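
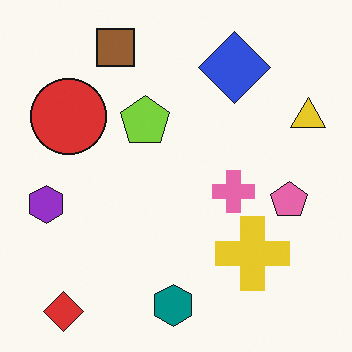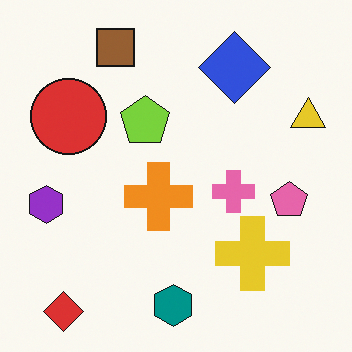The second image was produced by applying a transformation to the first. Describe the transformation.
The second image is the first overlaid with an additional orange cross.

An orange cross appears in the second image that is absent from the first.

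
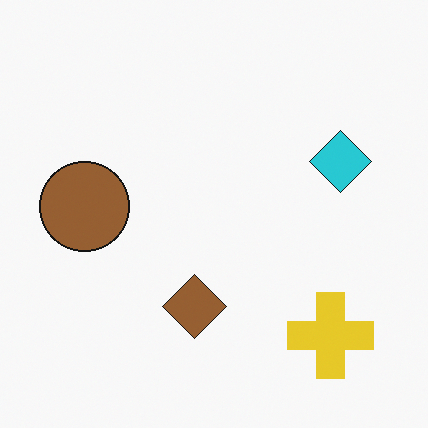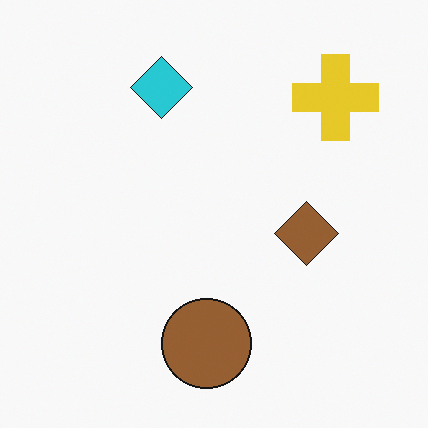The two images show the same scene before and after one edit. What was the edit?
The second image is the first rotated 90° counter-clockwise.

The yellow cross sits in the bottom-right of the first image and the top-right of the second — consistent with a whole-image 90° counter-clockwise rotation.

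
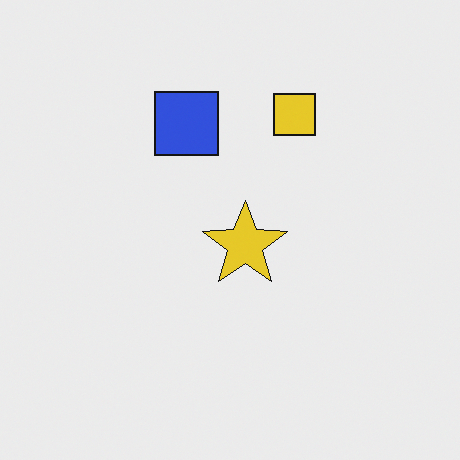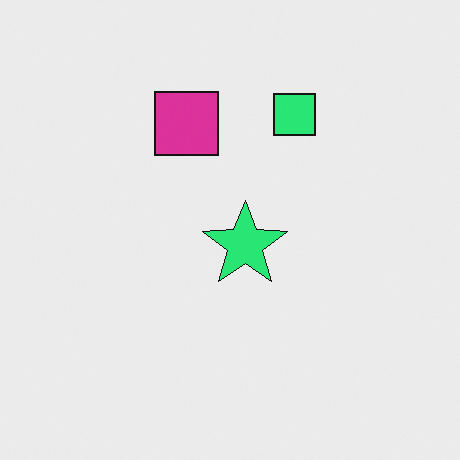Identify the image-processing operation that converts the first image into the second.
The transformation is: hue-shifted by a moderate amount.

Every shape's color has rotated by the same amount around the hue wheel — a uniform hue shift.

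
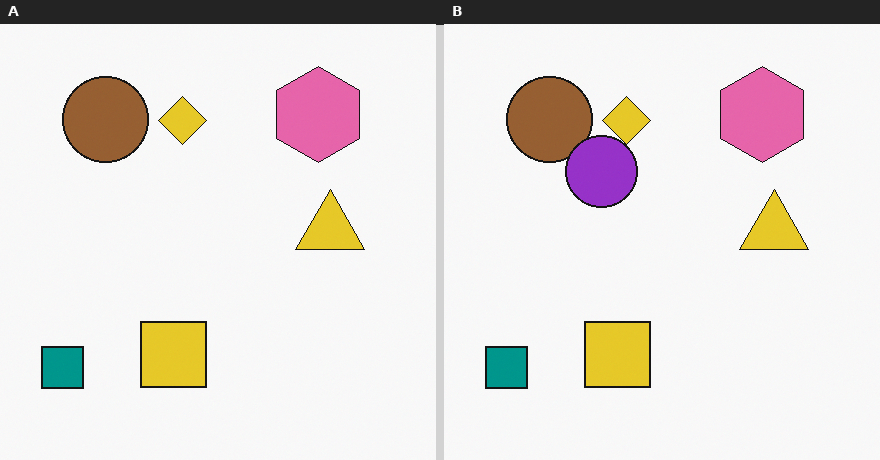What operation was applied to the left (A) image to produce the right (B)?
It was overlaid with an additional purple circle.

A purple circle appears in the right (B) image that is absent from the left (A).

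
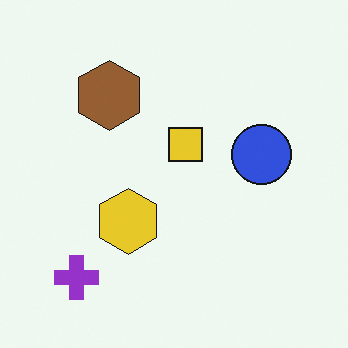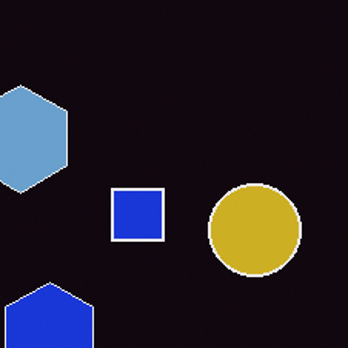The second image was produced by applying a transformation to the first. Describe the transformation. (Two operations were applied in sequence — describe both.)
The image was cropped to a modestly smaller region and rescaled, then color-inverted (negative).

The visible shapes are larger and the field of view is narrower; shapes near the original edges may be partly or wholly outside the frame — a crop-and-rescale. The light background has become dark and every shape's color is its complement — a photographic negative.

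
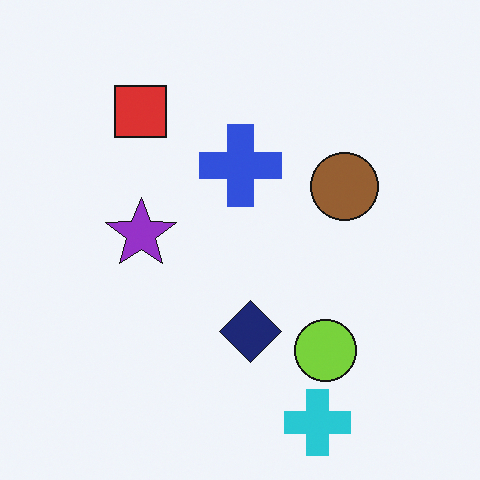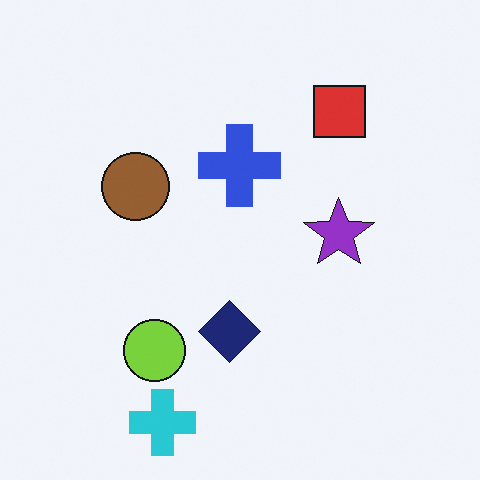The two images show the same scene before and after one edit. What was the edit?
The second image is the first flipped horizontally (left ↔ right).

The brown circle is in the right of the first image and the left of the second — shapes on opposite sides of the vertical midline have swapped in a mirror flip.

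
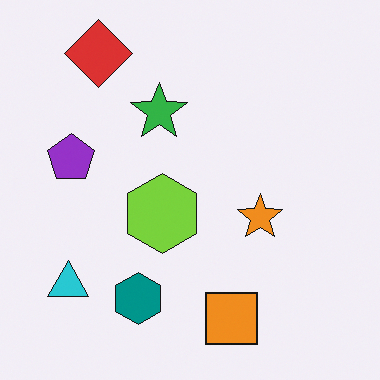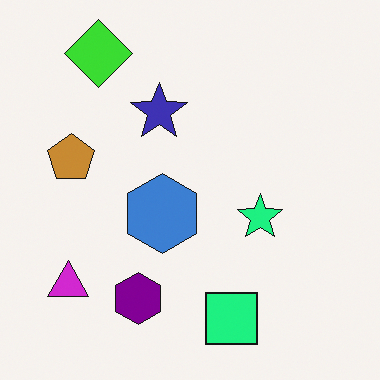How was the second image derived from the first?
The image was hue-shifted noticeably.

Every shape's color has rotated by the same amount around the hue wheel — a uniform hue shift.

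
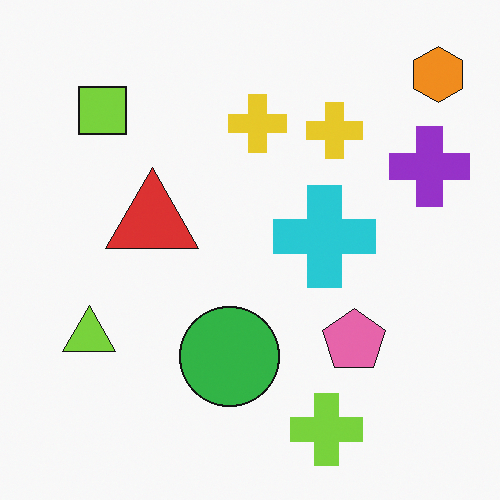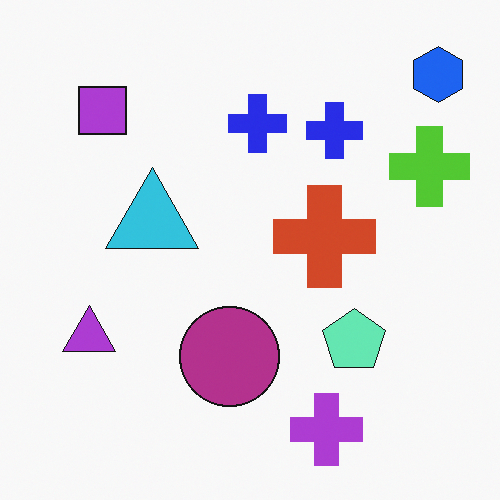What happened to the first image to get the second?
The transformation is: hue-shifted by a large amount.

Every shape's color has rotated by the same amount around the hue wheel — a uniform hue shift.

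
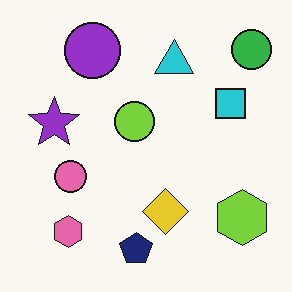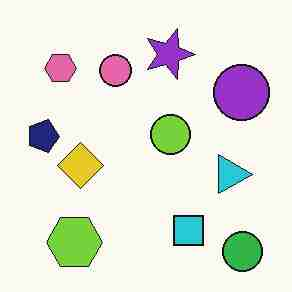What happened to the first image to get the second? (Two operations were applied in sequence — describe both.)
The transformation is: rotated 90° clockwise, then heavily JPEG-compressed with obvious blocking artifacts.

The green circle sits in the top-right of the first image and the bottom-right of the second — consistent with a whole-image 90° clockwise rotation. Blocky 8×8 compression artifacts appear around shape edges and the flat background shows ringing — characteristic JPEG degradation.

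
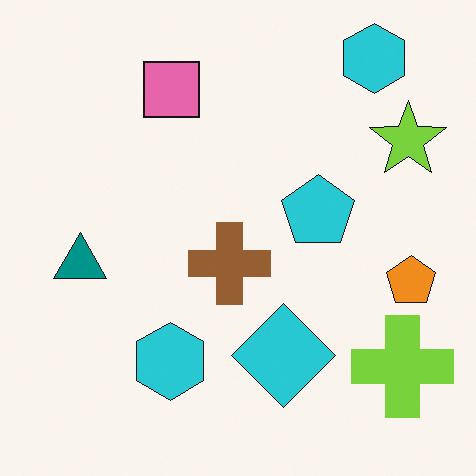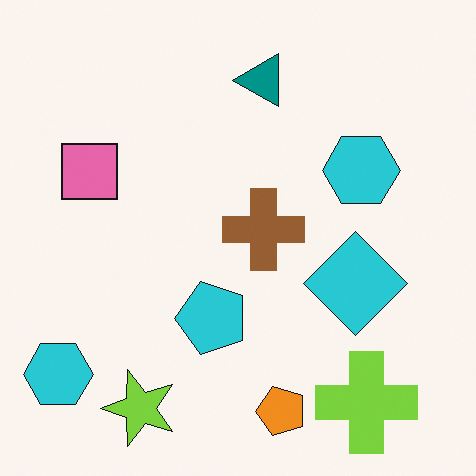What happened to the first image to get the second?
Transposed (reflected across the top-left ↔ bottom-right diagonal).

Shapes have swapped their row and column positions — what was in the top-right is now in the bottom-left — a diagonal reflection.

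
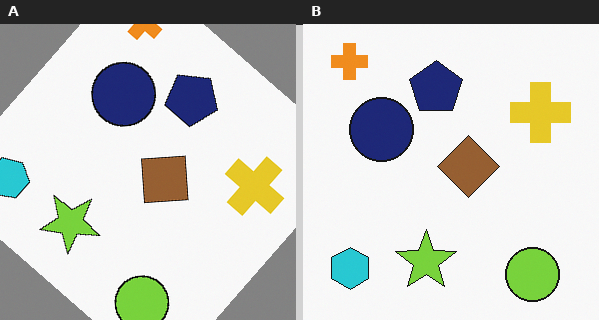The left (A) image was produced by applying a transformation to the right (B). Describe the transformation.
It was rotated clockwise by a large amount — several tens of degrees.

Every shape is tilted by the same angle and the image corners show triangular fill wedges — a whole-image rotation by a non-right angle.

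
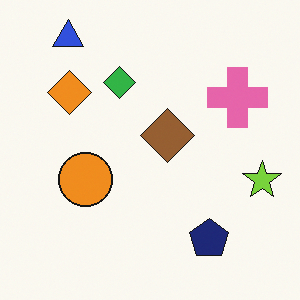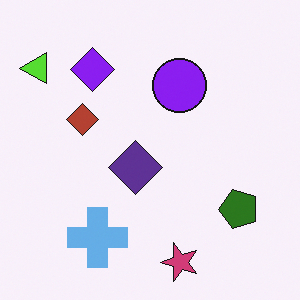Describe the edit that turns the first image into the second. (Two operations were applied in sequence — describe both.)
The transformation is: hue-shifted through roughly half the color wheel, then transposed (reflected across the top-left ↔ bottom-right diagonal).

Every shape's color has rotated by the same amount around the hue wheel — a uniform hue shift. Shapes have swapped their row and column positions — what was in the top-right is now in the bottom-left — a diagonal reflection.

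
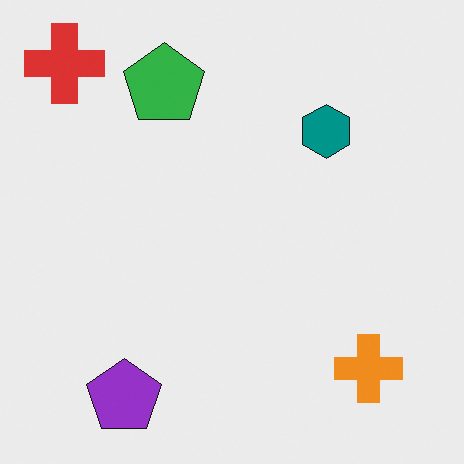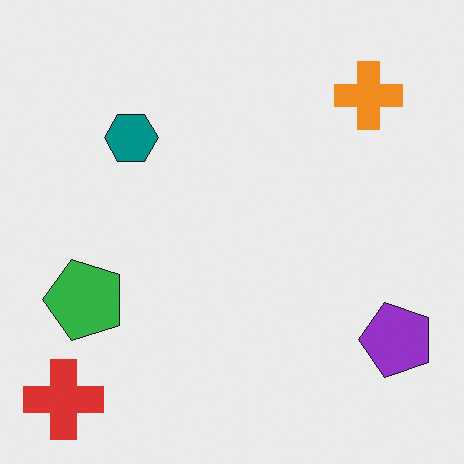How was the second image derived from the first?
The transformation is: rotated 90° counter-clockwise.

The red cross sits in the top-left of the first image and the bottom-left of the second — consistent with a whole-image 90° counter-clockwise rotation.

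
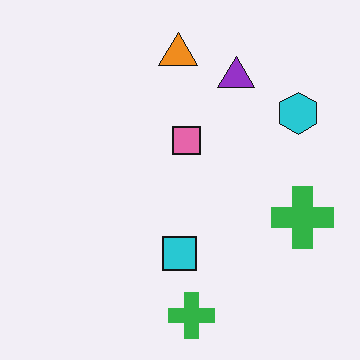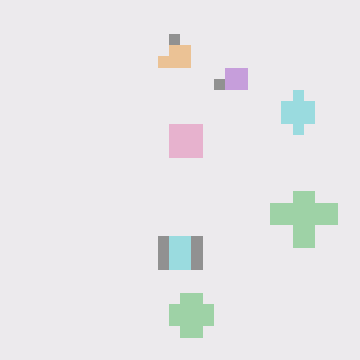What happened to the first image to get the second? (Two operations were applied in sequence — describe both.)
The image was heavily pixelated into large blocks, then given much lower contrast.

Shapes are reduced to large square blocks; fine edges and outlines are lost — a downscale-then-upscale (mosaic) effect. Tones are pushed toward mid-grey across the whole image — a global contrast change.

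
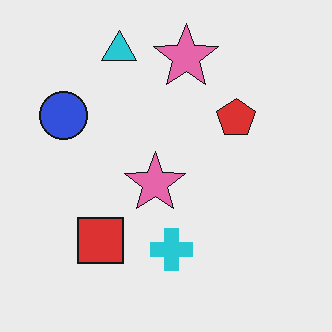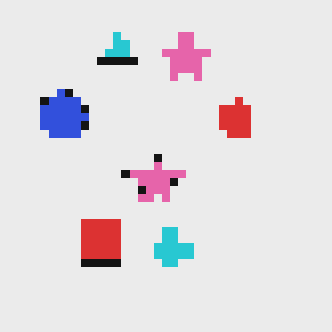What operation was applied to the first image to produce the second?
The second image is the first moderately pixelated.

Shapes are reduced to large square blocks; fine edges and outlines are lost — a downscale-then-upscale (mosaic) effect.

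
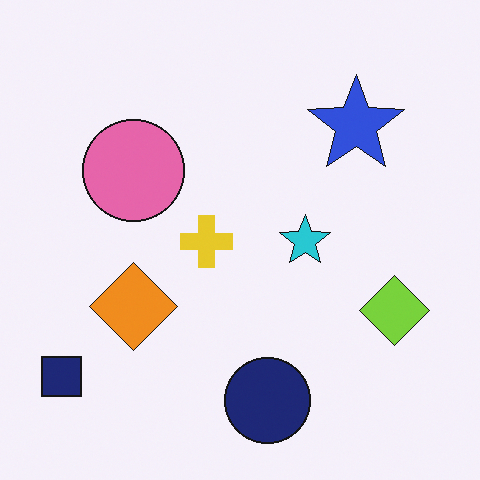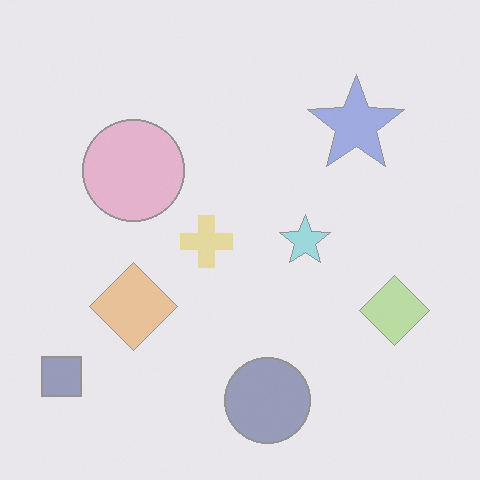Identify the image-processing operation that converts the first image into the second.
This is the original image given much lower contrast.

Tones are pushed toward mid-grey across the whole image — a global contrast change.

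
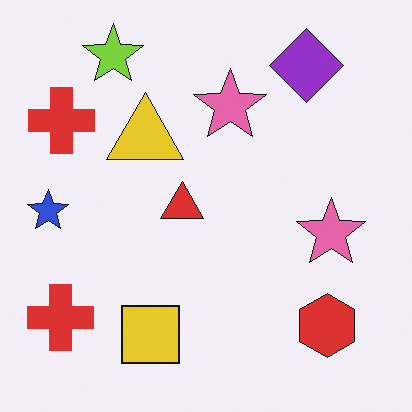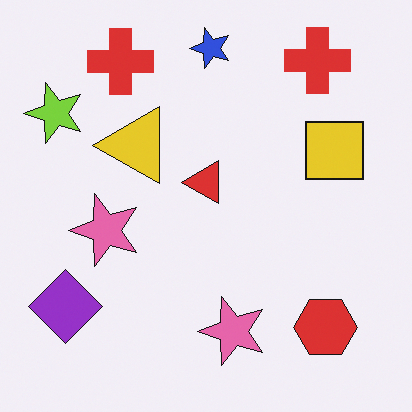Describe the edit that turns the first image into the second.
The image was transposed (reflected across the top-left ↔ bottom-right diagonal).

Shapes have swapped their row and column positions — what was in the top-right is now in the bottom-left — a diagonal reflection.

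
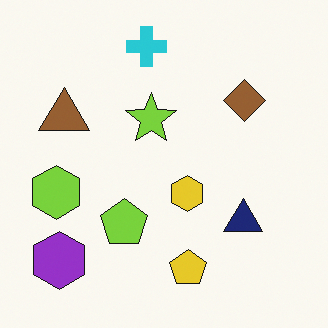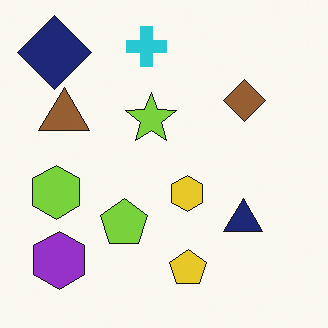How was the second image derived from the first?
The image was overlaid with an additional navy diamond.

A navy diamond appears in the second image that is absent from the first.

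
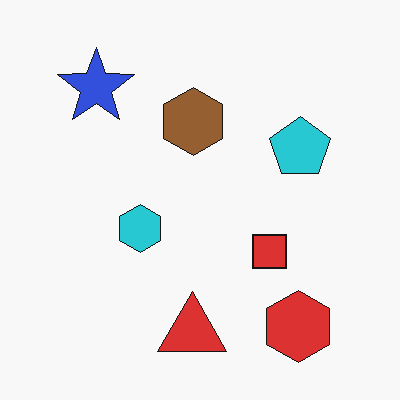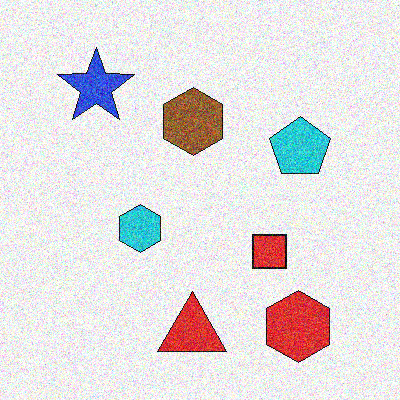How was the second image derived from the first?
The image was degraded with a thick layer of grain.

Random speckle covers the whole image, including the flat background.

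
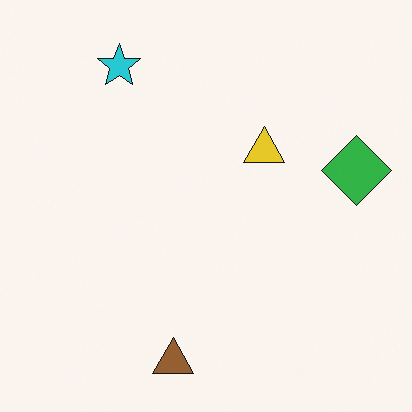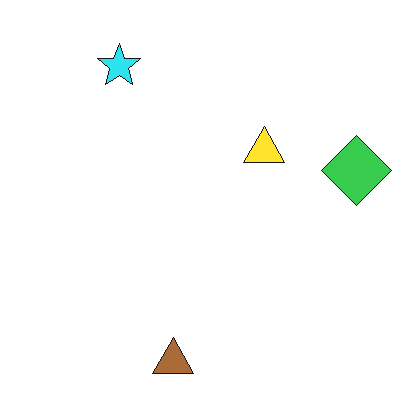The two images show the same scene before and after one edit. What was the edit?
It was brightened a little.

Every pixel — background and shapes alike — is uniformly brightened.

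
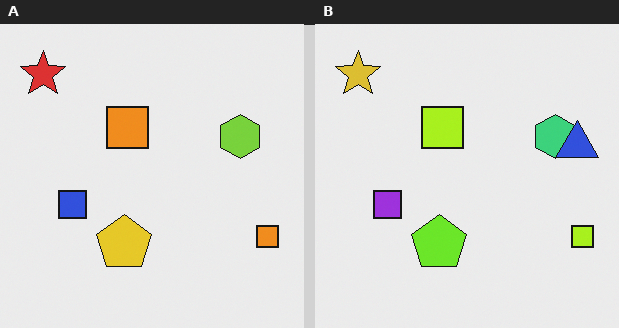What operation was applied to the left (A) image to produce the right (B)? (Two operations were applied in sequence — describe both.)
The transformation is: hue-shifted slightly, then overlaid with an additional blue triangle.

Every shape's color has rotated by the same amount around the hue wheel — a uniform hue shift. A blue triangle appears in the right (B) image that is absent from the left (A).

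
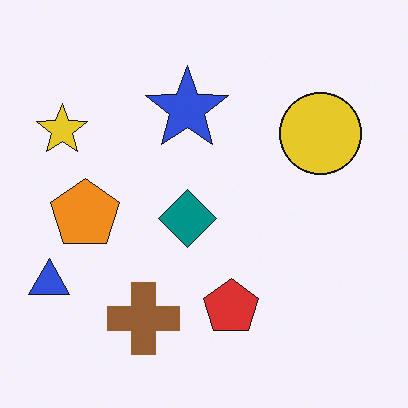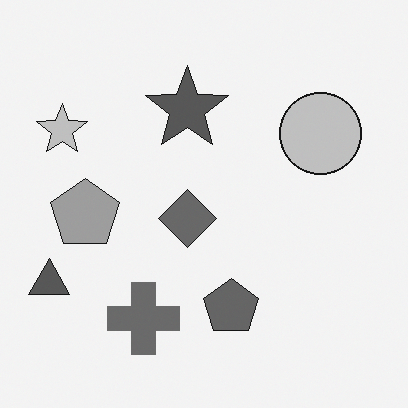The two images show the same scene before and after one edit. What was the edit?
The image was converted to grayscale.

All color is removed — every shape is now a shade of grey.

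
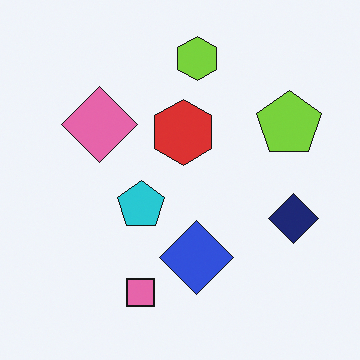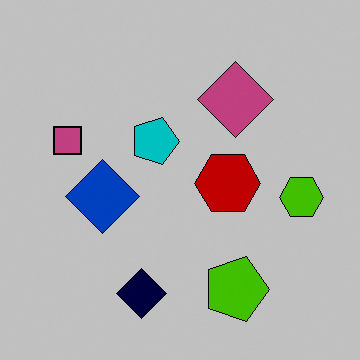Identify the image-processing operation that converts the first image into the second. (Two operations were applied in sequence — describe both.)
It was heavily posterized to just a handful of flat colors, then rotated 90° clockwise.

Each flat color has snapped to a coarser quantized level — most visibly, the near-white background has dropped to a flat grey. The lime hexagon sits in the top of the first image and the right of the second — consistent with a whole-image 90° clockwise rotation.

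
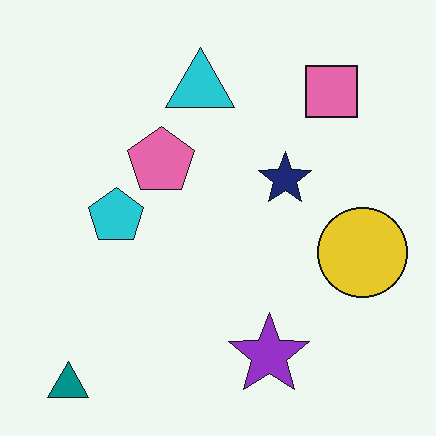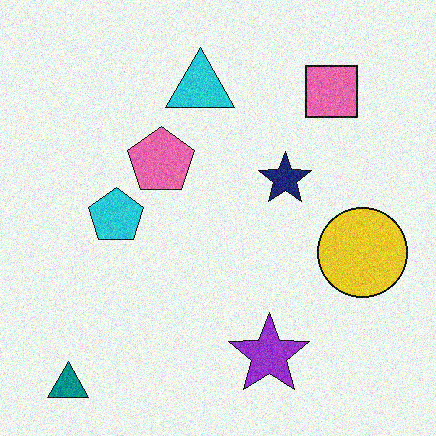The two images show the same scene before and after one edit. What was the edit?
The second image is the first degraded with moderate additive noise.

Random speckle covers the whole image, including the flat background.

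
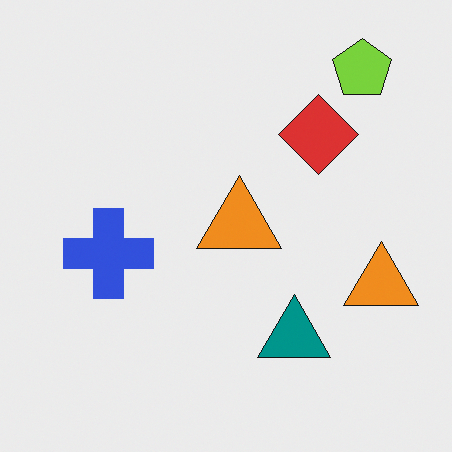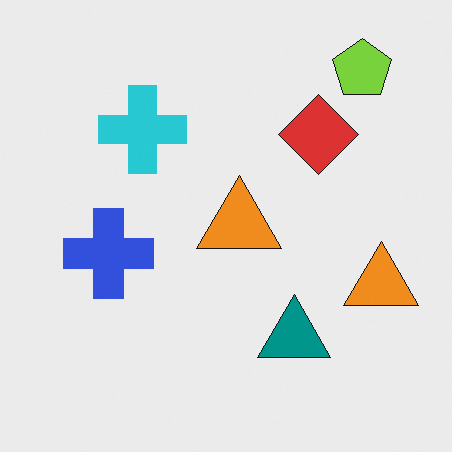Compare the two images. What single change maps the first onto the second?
It was overlaid with an additional cyan cross.

A cyan cross appears in the second image that is absent from the first.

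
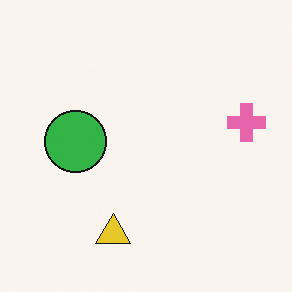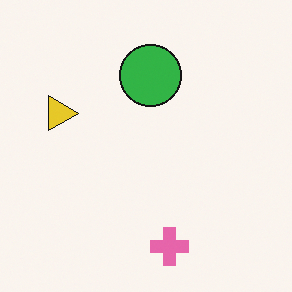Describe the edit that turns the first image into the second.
The image was rotated 90° clockwise.

The pink cross sits in the right of the first image and the bottom of the second — consistent with a whole-image 90° clockwise rotation.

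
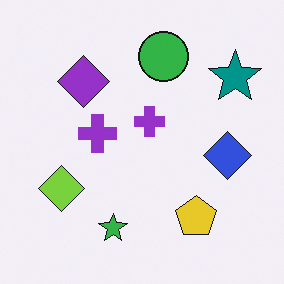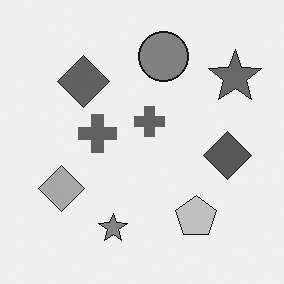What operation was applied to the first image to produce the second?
The transformation is: converted to grayscale.

All color is removed — every shape is now a shade of grey.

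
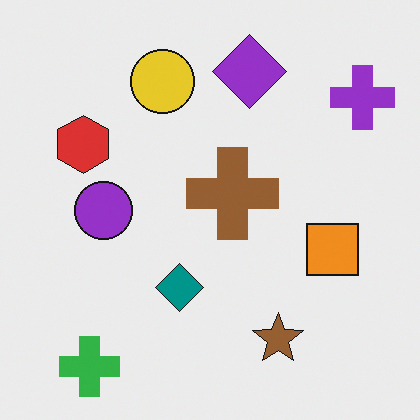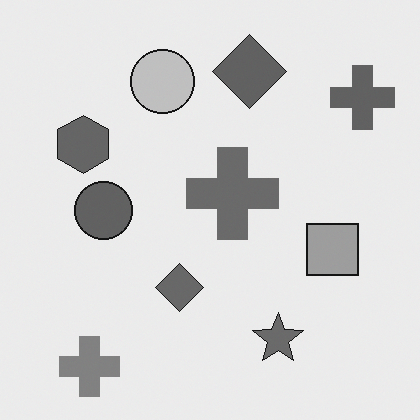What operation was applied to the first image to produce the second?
The transformation is: converted to grayscale.

All color is removed — every shape is now a shade of grey.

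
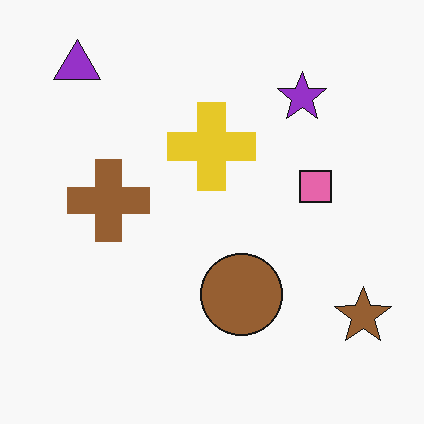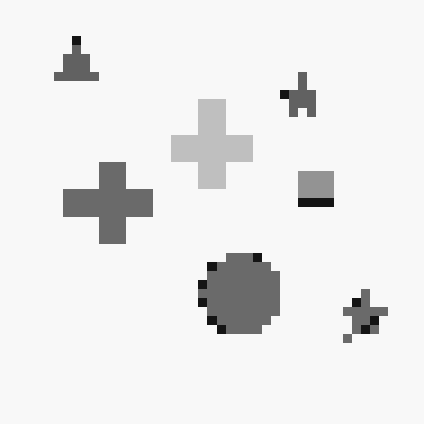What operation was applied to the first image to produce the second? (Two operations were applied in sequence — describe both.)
This is the original image heavily pixelated into large blocks, then converted to grayscale.

Shapes are reduced to large square blocks; fine edges and outlines are lost — a downscale-then-upscale (mosaic) effect. All color is removed — every shape is now a shade of grey.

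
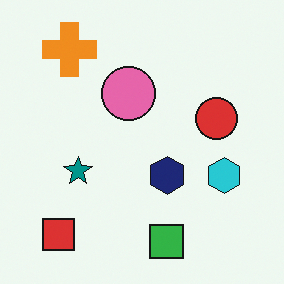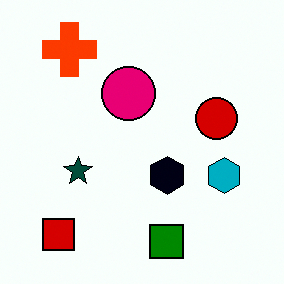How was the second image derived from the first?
It was boosted in contrast.

Tones are pushed away from mid-grey across the whole image — a global contrast change.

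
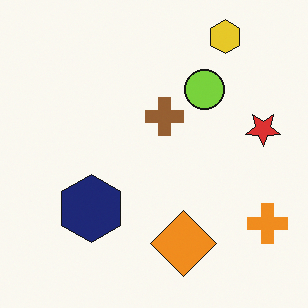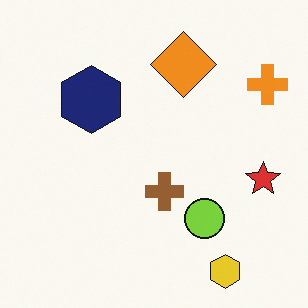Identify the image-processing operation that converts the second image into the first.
It was flipped vertically (top ↔ bottom).

The yellow hexagon is in the bottom-right of the second image and the top-right of the first — shapes on opposite sides of the horizontal midline have swapped in a mirror flip.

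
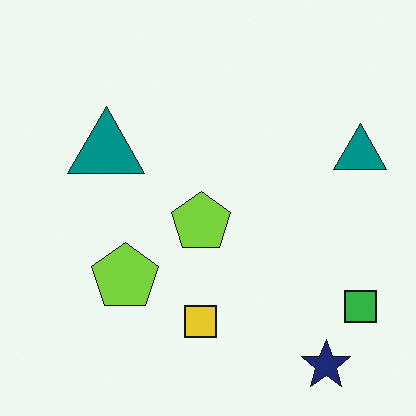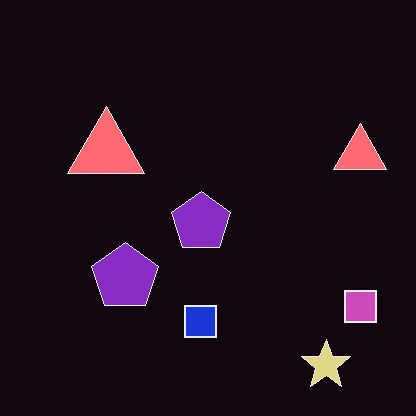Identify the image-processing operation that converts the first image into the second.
The image was color-inverted (negative).

The light background has become dark and every shape's color is its complement — a photographic negative.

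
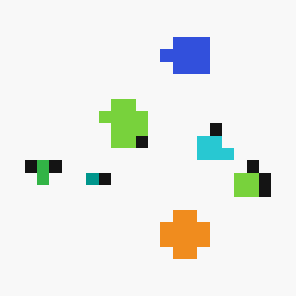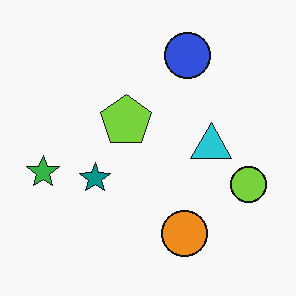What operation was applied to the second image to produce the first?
The image was coarsely pixelated.

Shapes are reduced to large square blocks; fine edges and outlines are lost — a downscale-then-upscale (mosaic) effect.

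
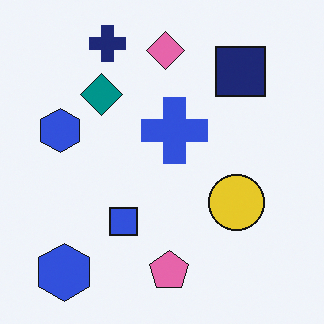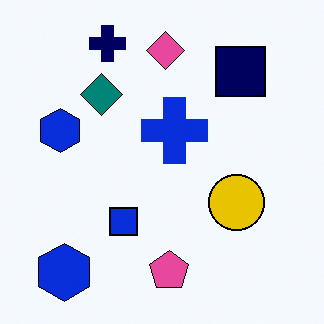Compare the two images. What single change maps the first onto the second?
It was given slightly increased contrast.

Tones are pushed away from mid-grey across the whole image — a global contrast change.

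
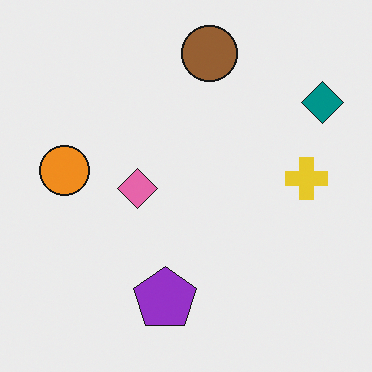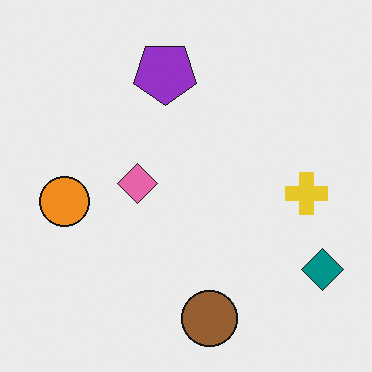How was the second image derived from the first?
Flipped vertically (top ↔ bottom).

The brown circle is in the top of the first image and the bottom of the second — shapes on opposite sides of the horizontal midline have swapped in a mirror flip.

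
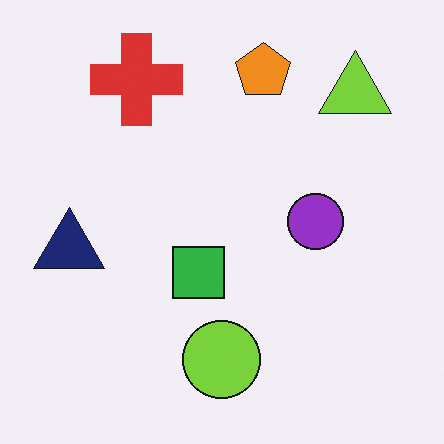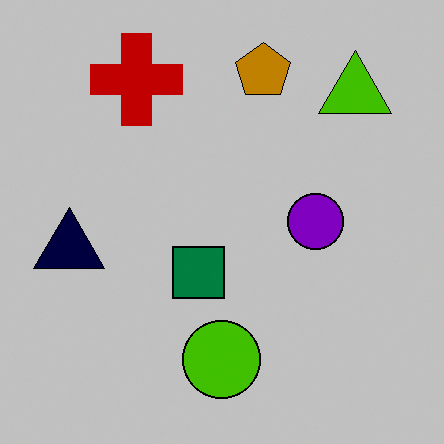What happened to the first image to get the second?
Heavily posterized to just a handful of flat colors.

Each flat color has snapped to a coarser quantized level — most visibly, the near-white background has dropped to a flat grey.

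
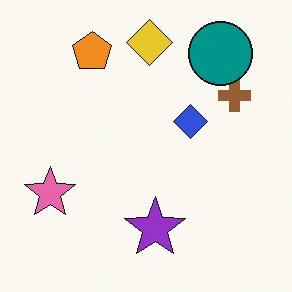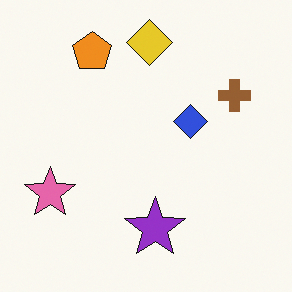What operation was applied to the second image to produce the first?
The first image is the second overlaid with an additional teal circle.

A teal circle appears in the first image that is absent from the second.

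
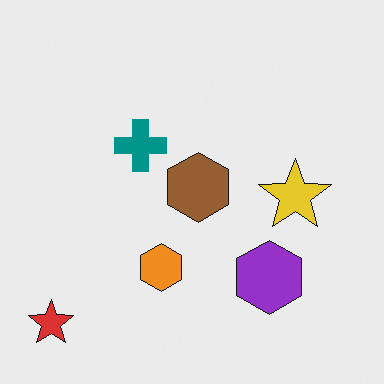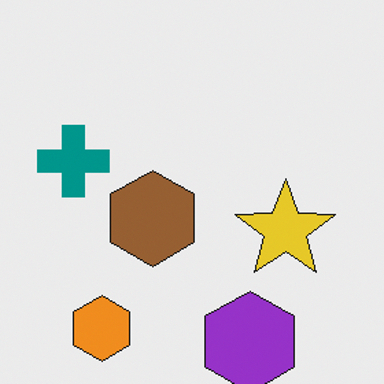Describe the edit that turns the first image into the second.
The transformation is: cropped slightly and scaled back up.

The visible shapes are larger and the field of view is narrower; shapes near the original edges may be partly or wholly outside the frame — a crop-and-rescale.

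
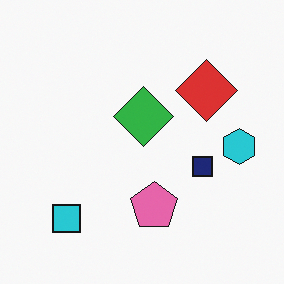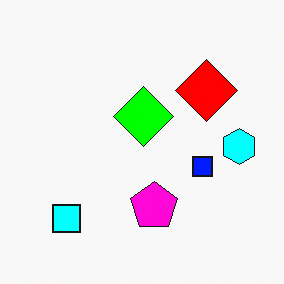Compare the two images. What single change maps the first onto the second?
The image was made much more vivid (saturation change).

All colors are more vivid — a global saturation change.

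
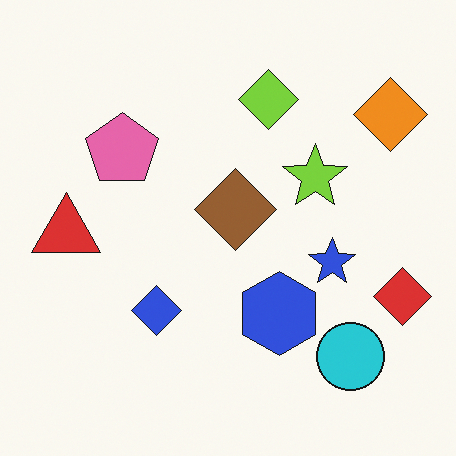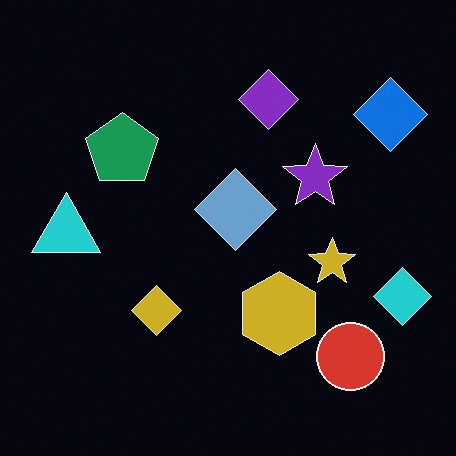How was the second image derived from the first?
Color-inverted (negative).

The light background has become dark and every shape's color is its complement — a photographic negative.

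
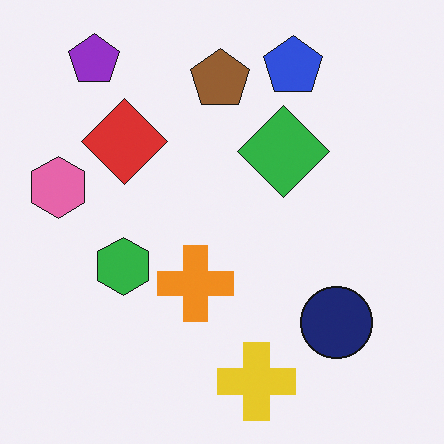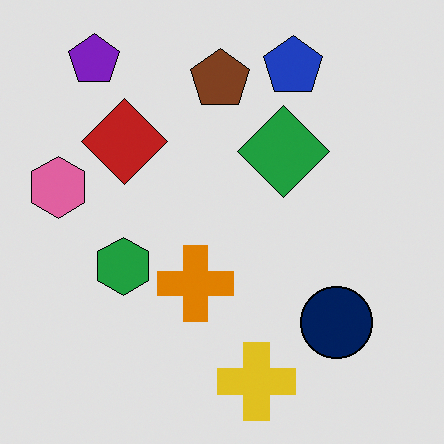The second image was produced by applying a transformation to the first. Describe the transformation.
It was posterized to a reduced palette.

Each flat color has snapped to a coarser quantized level — most visibly, the near-white background has dropped to a flat grey.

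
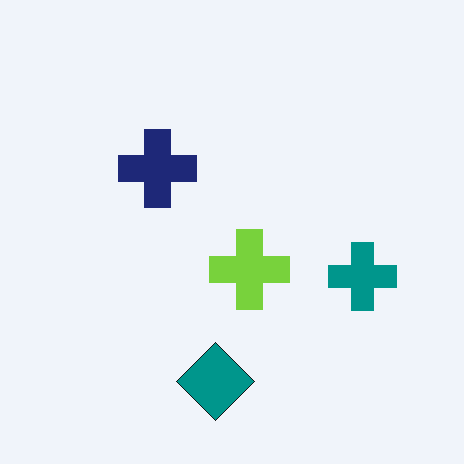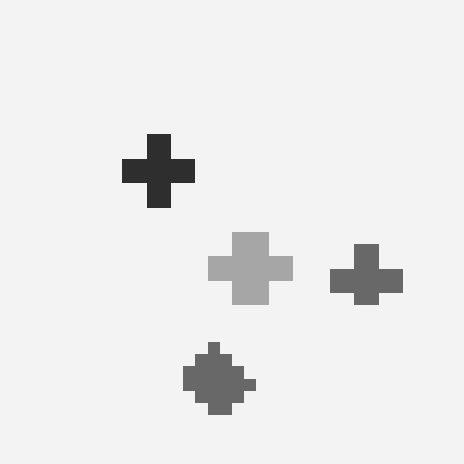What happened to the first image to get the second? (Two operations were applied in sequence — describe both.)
The image was converted to grayscale, then heavily pixelated into large blocks.

All color is removed — every shape is now a shade of grey. Shapes are reduced to large square blocks; fine edges and outlines are lost — a downscale-then-upscale (mosaic) effect.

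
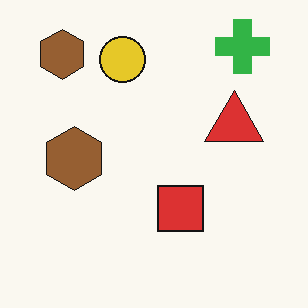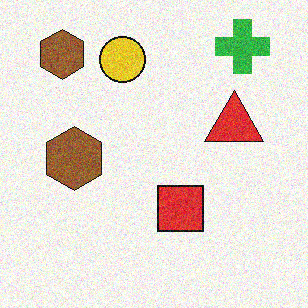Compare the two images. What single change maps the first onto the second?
The second image is the first degraded with moderate additive noise.

Random speckle covers the whole image, including the flat background.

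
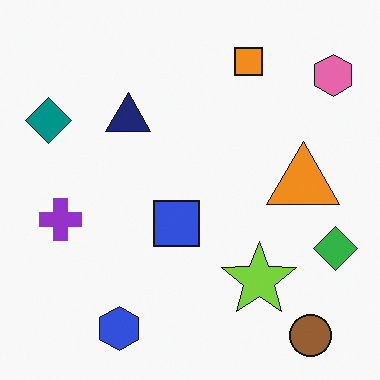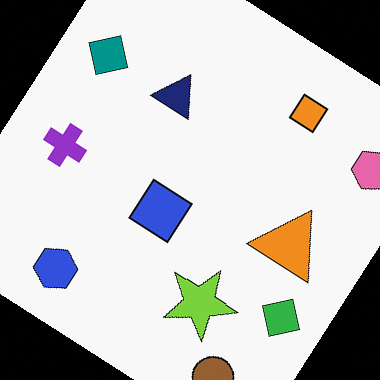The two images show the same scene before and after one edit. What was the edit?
It was rotated clockwise by a large amount — several tens of degrees.

Every shape is tilted by the same angle and the image corners show triangular fill wedges — a whole-image rotation by a non-right angle.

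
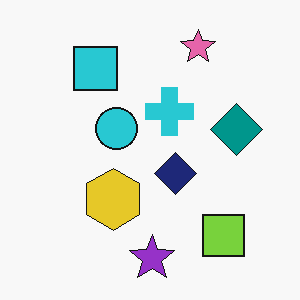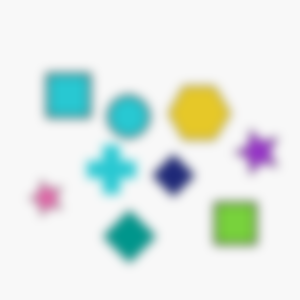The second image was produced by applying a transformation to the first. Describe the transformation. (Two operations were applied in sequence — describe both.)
This is the original image transposed (reflected across the top-left ↔ bottom-right diagonal), then strongly gaussian-blurred.

Shapes have swapped their row and column positions — what was in the top-right is now in the bottom-left — a diagonal reflection. Shape edges and outlines are uniformly softened across the whole image.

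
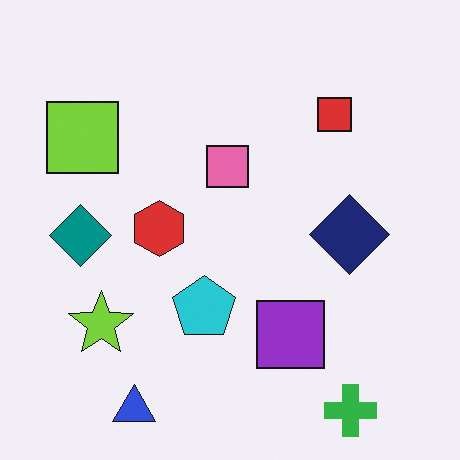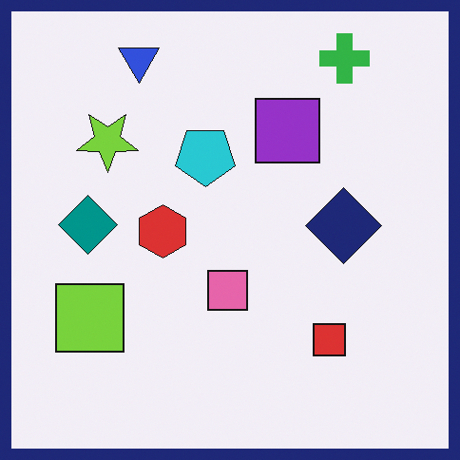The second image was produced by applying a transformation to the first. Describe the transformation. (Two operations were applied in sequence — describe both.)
This is the original image flipped vertically (top ↔ bottom), then framed with a navy border.

The green cross is in the bottom-right of the first image and the top-right of the second — shapes on opposite sides of the horizontal midline have swapped in a mirror flip. A solid navy frame runs around the edge of the second image, with the content slightly shrunk inside it.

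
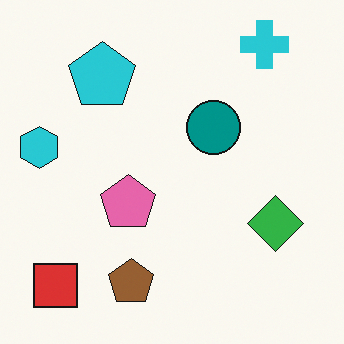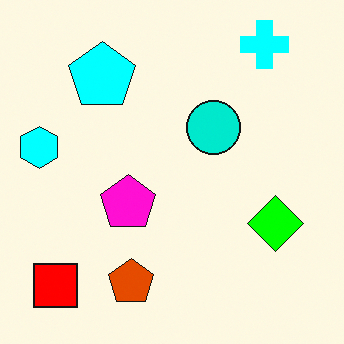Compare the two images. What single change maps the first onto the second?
The second image is the first heavily oversaturated.

All colors are more vivid — a global saturation change.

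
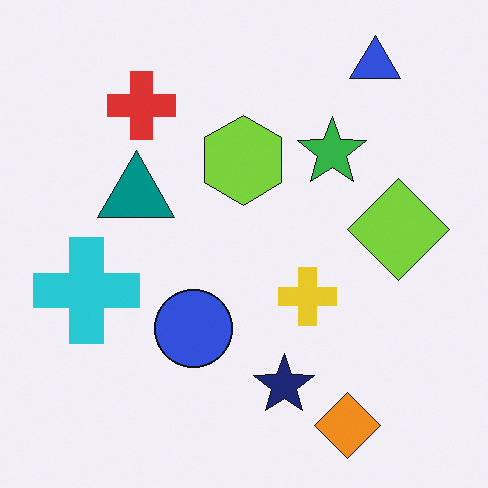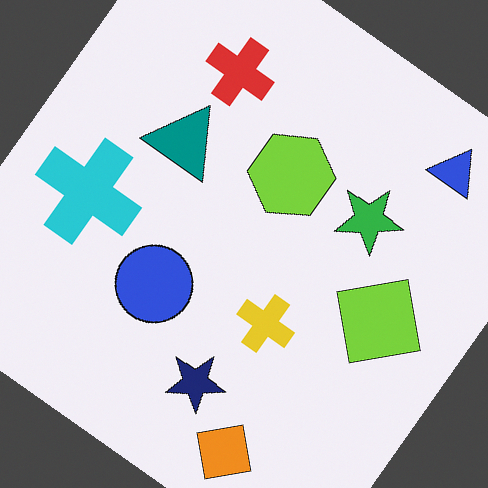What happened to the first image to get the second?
It was rotated clockwise by a large amount — several tens of degrees.

Every shape is tilted by the same angle and the image corners show triangular fill wedges — a whole-image rotation by a non-right angle.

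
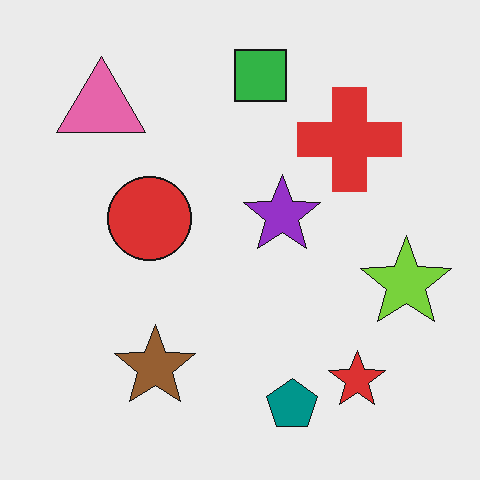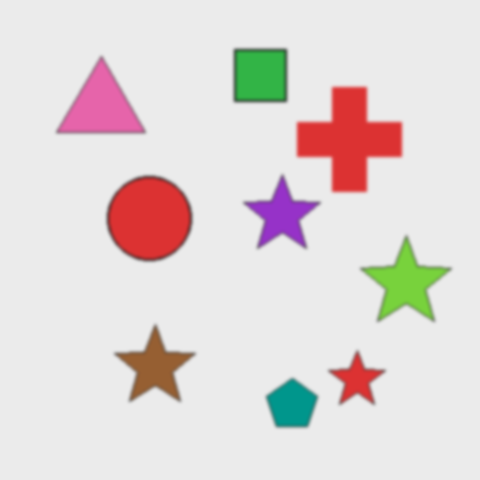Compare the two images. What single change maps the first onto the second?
The second image is the first slightly softened.

Shape edges and outlines are uniformly softened across the whole image.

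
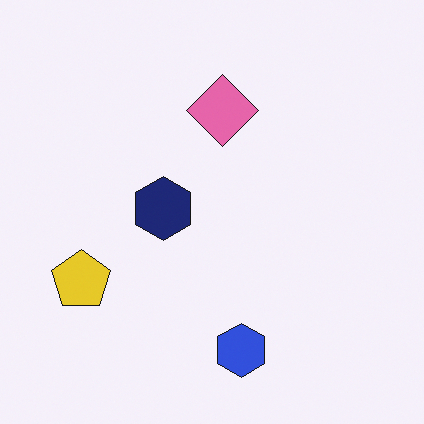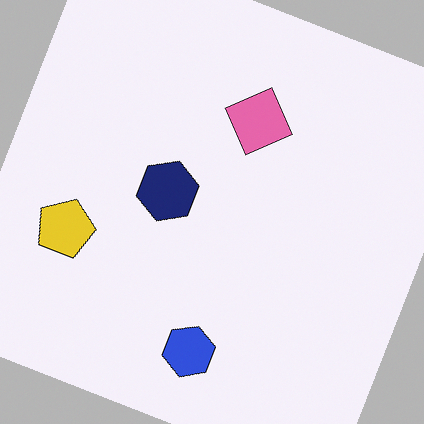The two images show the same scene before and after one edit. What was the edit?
The second image is the first rotated clockwise by a clearly visible amount.

Every shape is tilted by the same angle and the image corners show triangular fill wedges — a whole-image rotation by a non-right angle.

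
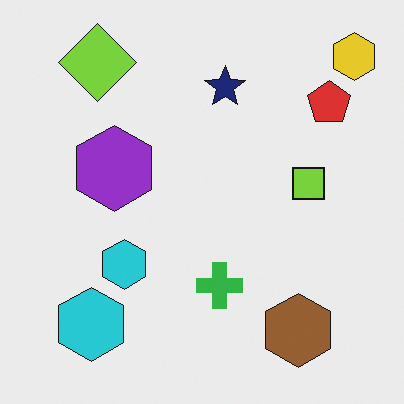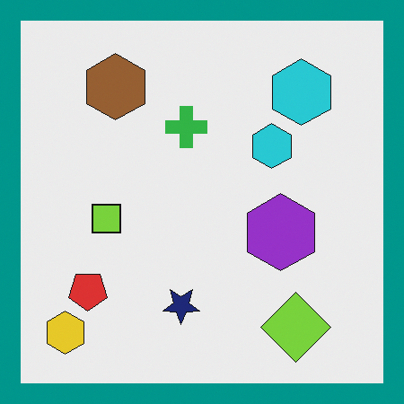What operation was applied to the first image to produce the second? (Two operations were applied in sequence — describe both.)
Rotated 180°, then framed with a teal border.

The yellow hexagon sits in the top-right of the first image and the bottom-left of the second — consistent with a whole-image 180° rotation. A solid teal frame runs around the edge of the second image, with the content slightly shrunk inside it.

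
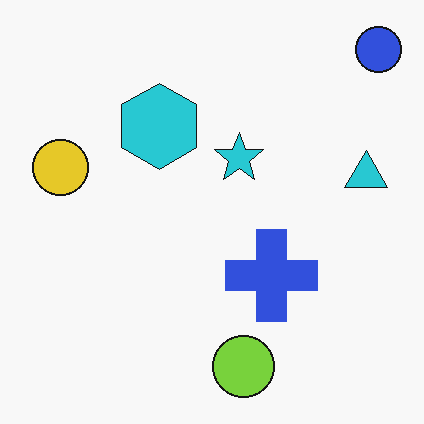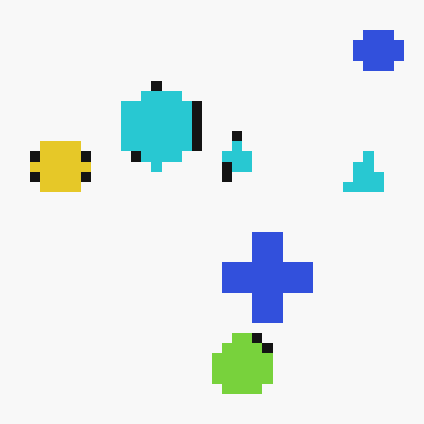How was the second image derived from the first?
This is the original image coarsely pixelated.

Shapes are reduced to large square blocks; fine edges and outlines are lost — a downscale-then-upscale (mosaic) effect.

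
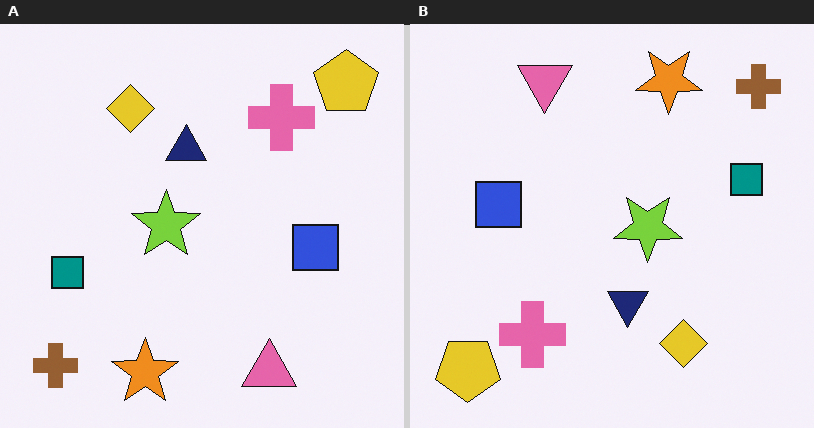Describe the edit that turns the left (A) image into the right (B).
This is the original image rotated 180°.

The yellow pentagon sits in the top-right of the left (A) image and the bottom-left of the right (B) — consistent with a whole-image 180° rotation.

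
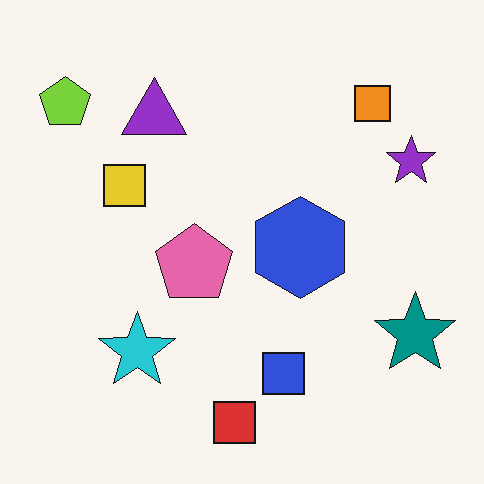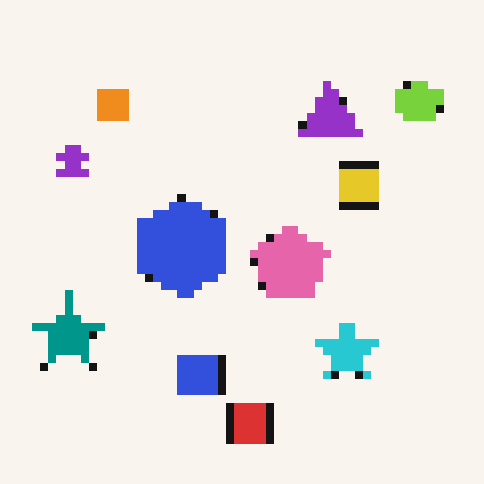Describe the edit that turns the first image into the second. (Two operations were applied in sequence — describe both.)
The image was flipped horizontally (left ↔ right), then pixelated into visible square blocks.

The lime pentagon is in the top-left of the first image and the top-right of the second — shapes on opposite sides of the vertical midline have swapped in a mirror flip. Shapes are reduced to large square blocks; fine edges and outlines are lost — a downscale-then-upscale (mosaic) effect.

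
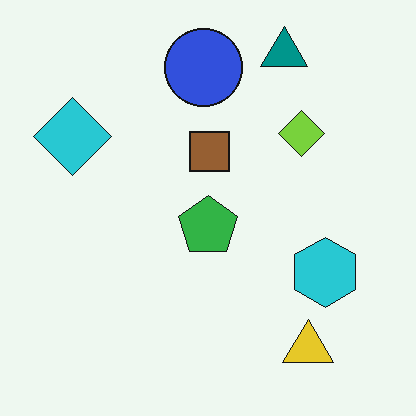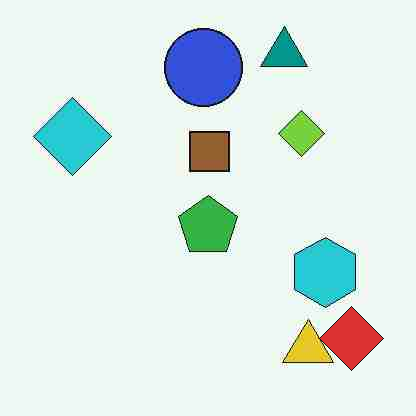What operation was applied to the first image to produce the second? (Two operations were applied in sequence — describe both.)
Heavily JPEG-compressed with obvious blocking artifacts, then overlaid with an additional red diamond.

Blocky 8×8 compression artifacts appear around shape edges and the flat background shows ringing — characteristic JPEG degradation. A red diamond appears in the second image that is absent from the first.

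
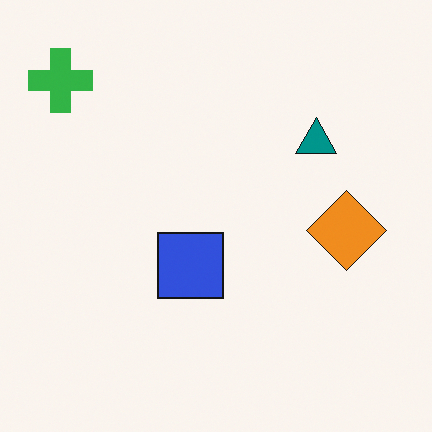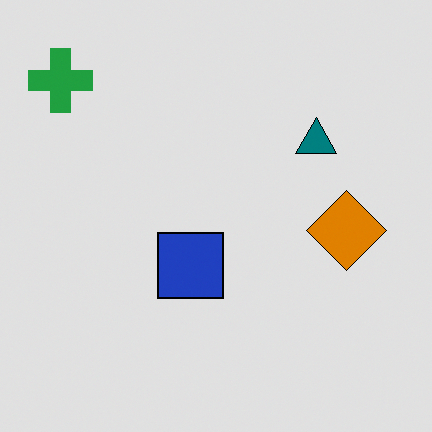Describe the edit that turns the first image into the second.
It was posterized to a reduced palette.

Each flat color has snapped to a coarser quantized level — most visibly, the near-white background has dropped to a flat grey.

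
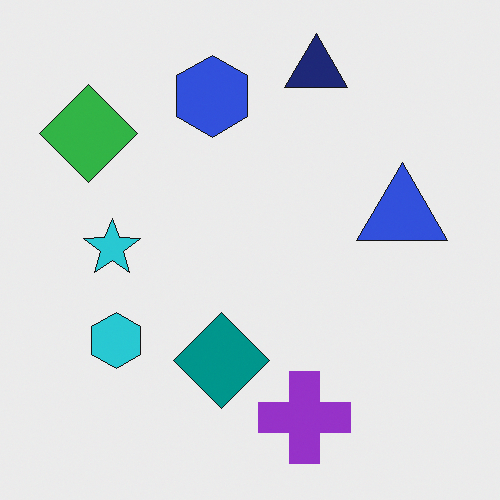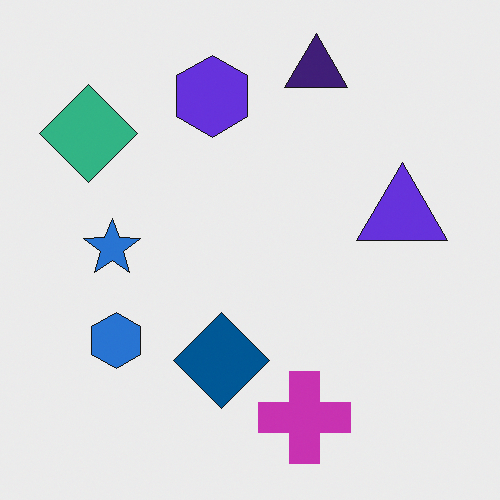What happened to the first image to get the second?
The transformation is: hue-shifted by a small amount.

Every shape's color has rotated by the same amount around the hue wheel — a uniform hue shift.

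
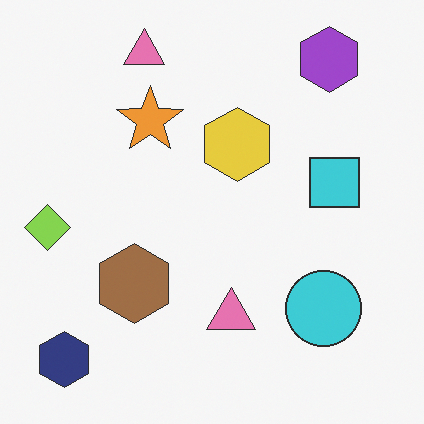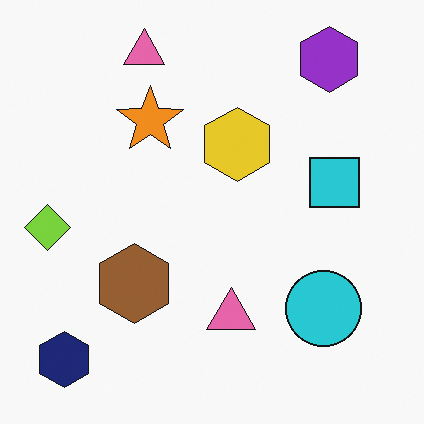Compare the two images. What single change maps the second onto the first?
Given slightly reduced contrast.

Tones are pushed toward mid-grey across the whole image — a global contrast change.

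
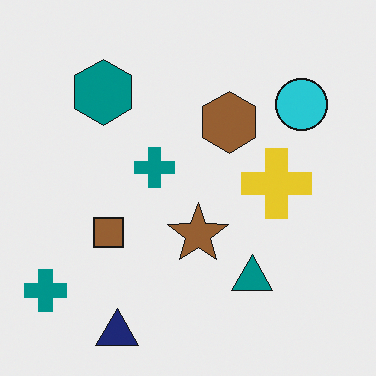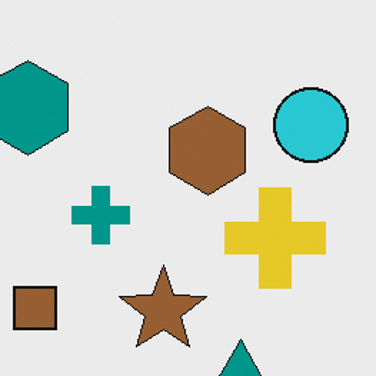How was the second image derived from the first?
Cropped to a modestly smaller region and rescaled.

The visible shapes are larger and the field of view is narrower; shapes near the original edges may be partly or wholly outside the frame — a crop-and-rescale.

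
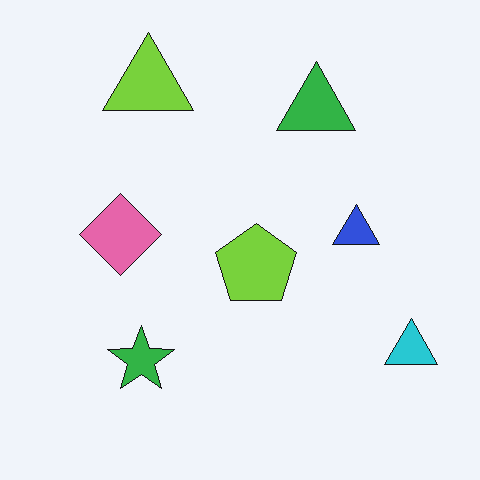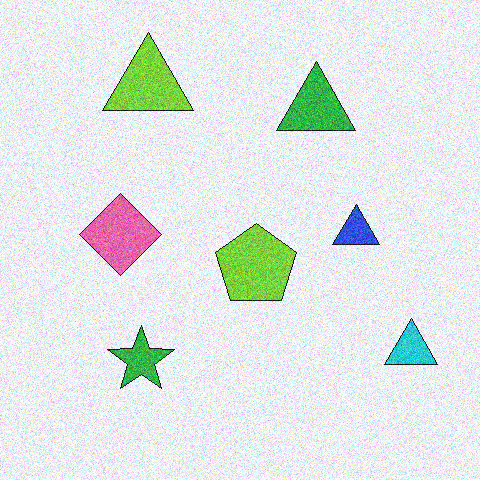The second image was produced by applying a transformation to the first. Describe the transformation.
It was degraded with moderate additive noise.

Random speckle covers the whole image, including the flat background.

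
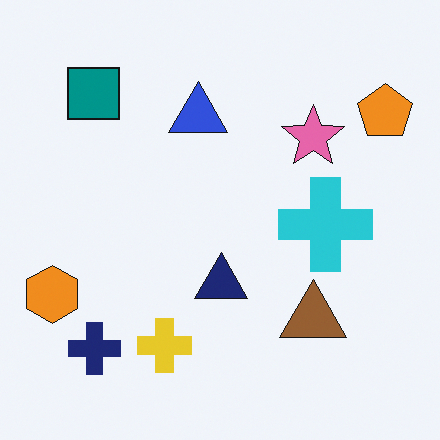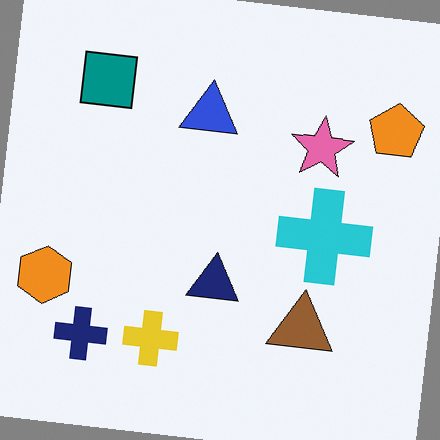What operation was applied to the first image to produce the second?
The transformation is: rotated clockwise by a slight angle.

Every shape is tilted by the same angle and the image corners show triangular fill wedges — a whole-image rotation by a non-right angle.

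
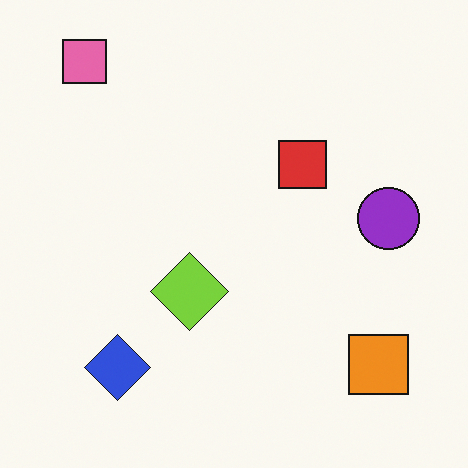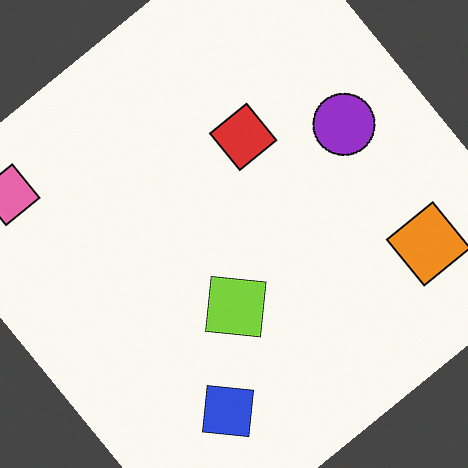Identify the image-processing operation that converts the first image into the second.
The image was rotated counter-clockwise by a large amount — several tens of degrees.

Every shape is tilted by the same angle and the image corners show triangular fill wedges — a whole-image rotation by a non-right angle.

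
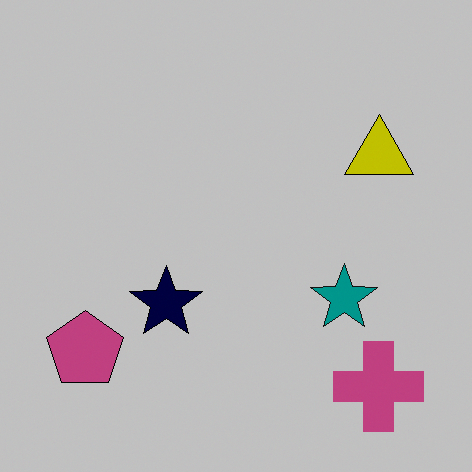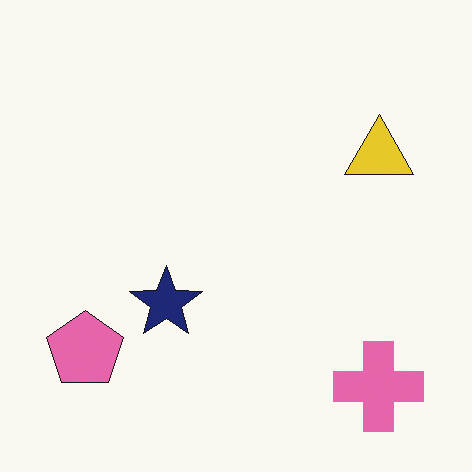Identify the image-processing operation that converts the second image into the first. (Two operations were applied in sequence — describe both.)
It was aggressively posterized, then overlaid with an additional teal star.

Each flat color has snapped to a coarser quantized level — most visibly, the near-white background has dropped to a flat grey. A teal star appears in the first image that is absent from the second.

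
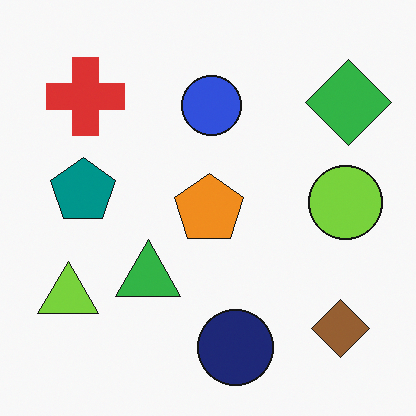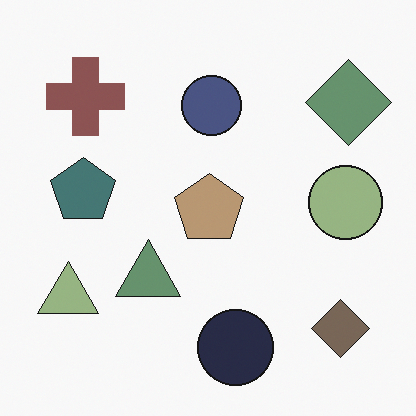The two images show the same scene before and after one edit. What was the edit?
Heavily desaturated.

All colors are more muted and greyish — a global saturation change.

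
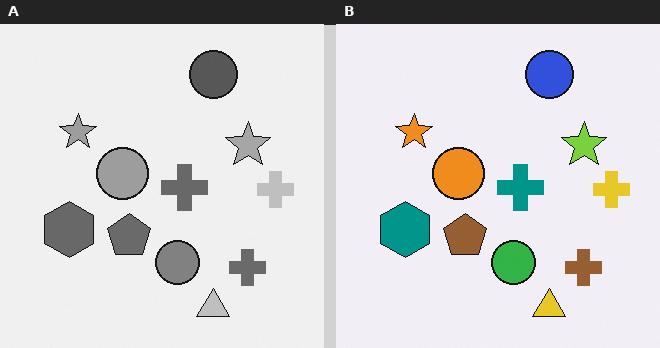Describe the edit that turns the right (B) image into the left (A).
The image was converted to grayscale.

All color is removed — every shape is now a shade of grey.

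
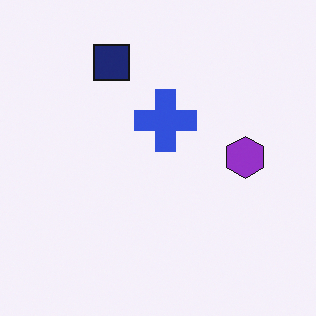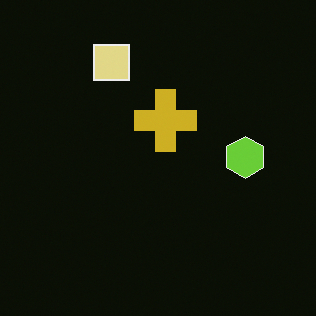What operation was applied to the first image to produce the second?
Color-inverted (negative).

The light background has become dark and every shape's color is its complement — a photographic negative.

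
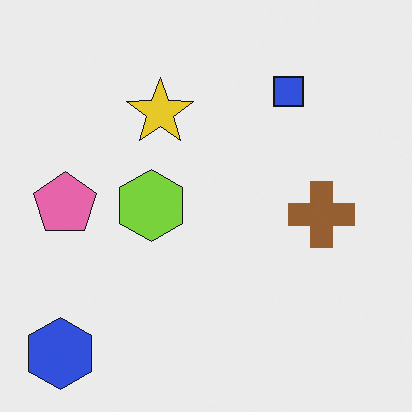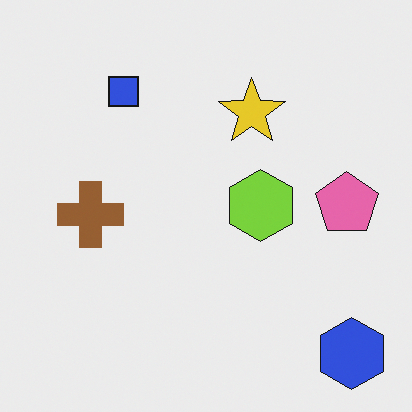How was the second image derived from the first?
The second image is the first flipped horizontally (left ↔ right).

The blue hexagon is in the bottom-left of the first image and the bottom-right of the second — shapes on opposite sides of the vertical midline have swapped in a mirror flip.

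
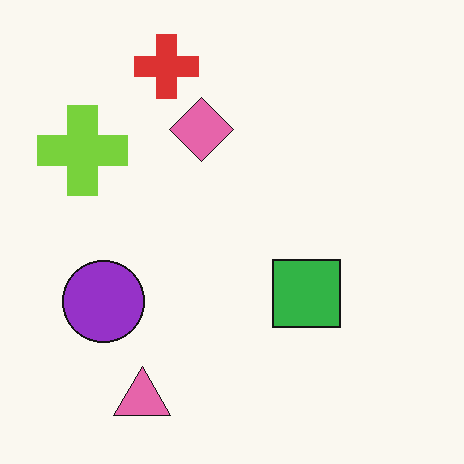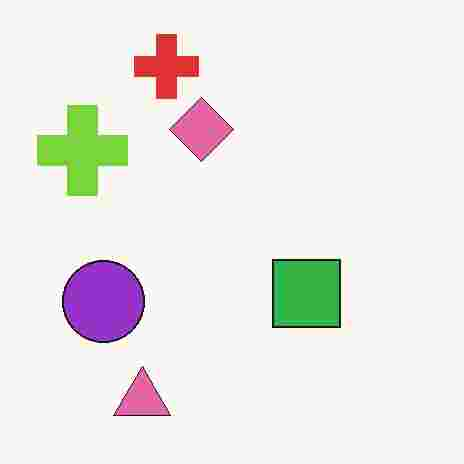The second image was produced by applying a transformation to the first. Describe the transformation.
This is the original image degraded with heavy JPEG compression.

Blocky 8×8 compression artifacts appear around shape edges and the flat background shows ringing — characteristic JPEG degradation.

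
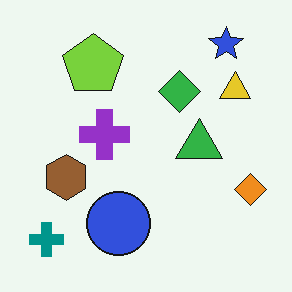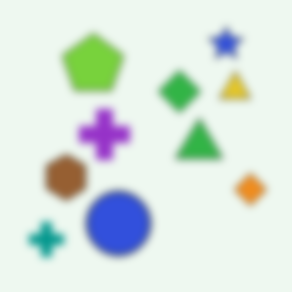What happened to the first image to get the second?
The second image is the first noticeably gaussian-blurred.

Shape edges and outlines are uniformly softened across the whole image.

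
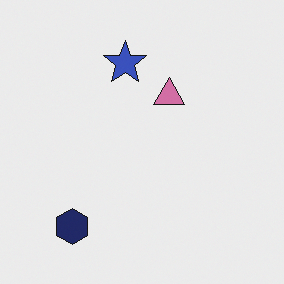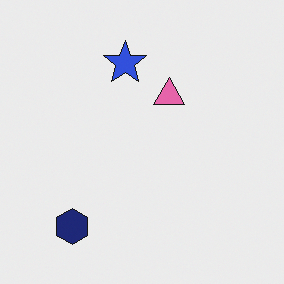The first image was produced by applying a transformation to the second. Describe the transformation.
This is the original image slightly desaturated.

All colors are more muted and greyish — a global saturation change.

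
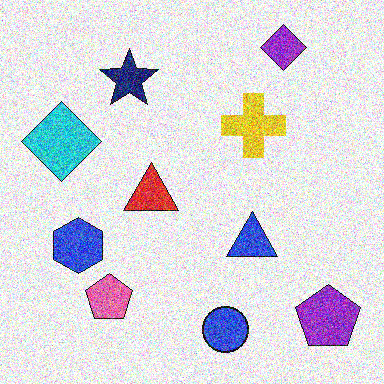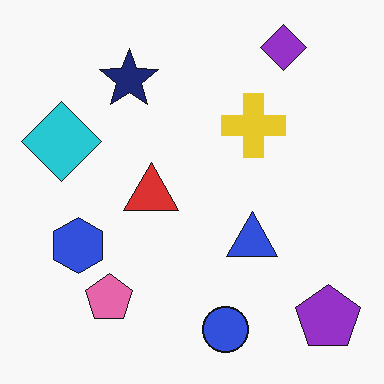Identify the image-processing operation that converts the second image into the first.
This is the original image degraded with heavy additive noise.

Random speckle covers the whole image, including the flat background.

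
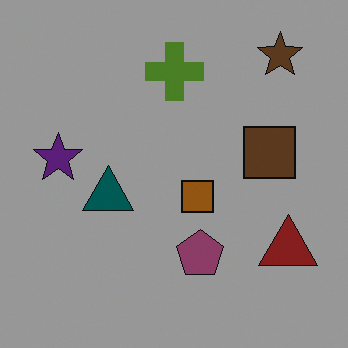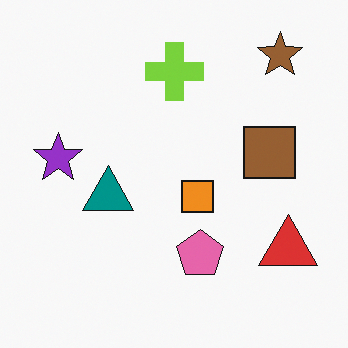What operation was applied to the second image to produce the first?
The first image is the second substantially darkened.

Every pixel — background and shapes alike — is uniformly darkened.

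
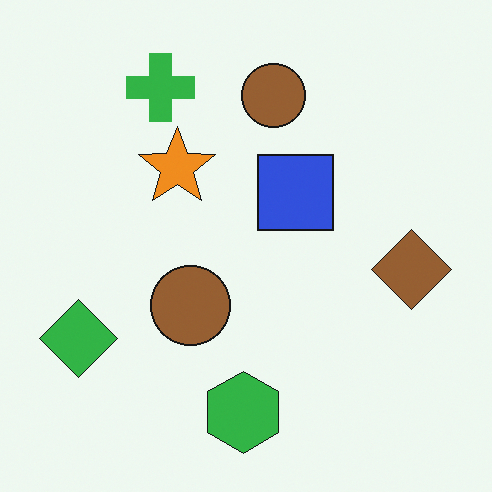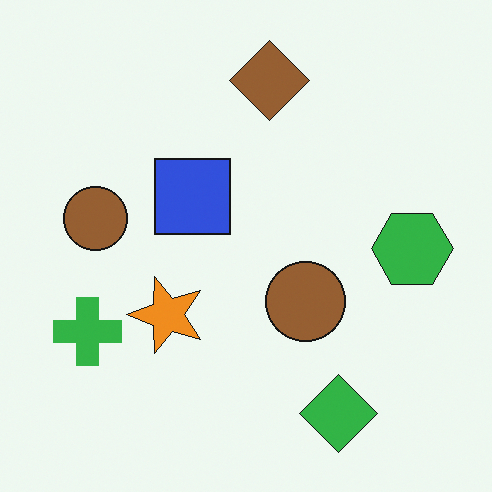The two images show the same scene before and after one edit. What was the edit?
Rotated 90° counter-clockwise.

The green diamond sits in the bottom-left of the first image and the bottom-right of the second — consistent with a whole-image 90° counter-clockwise rotation.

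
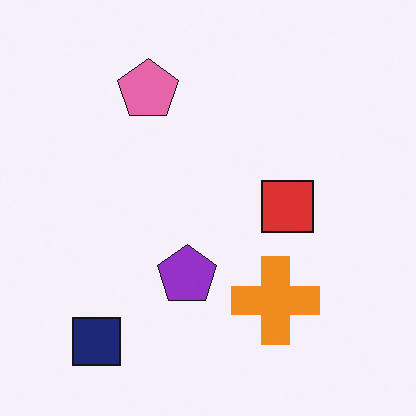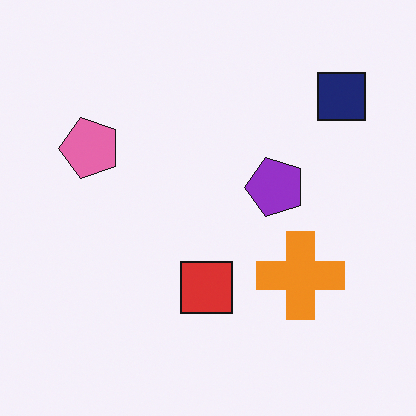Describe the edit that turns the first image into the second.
The second image is the first transposed (reflected across the top-left ↔ bottom-right diagonal).

Shapes have swapped their row and column positions — what was in the top-right is now in the bottom-left — a diagonal reflection.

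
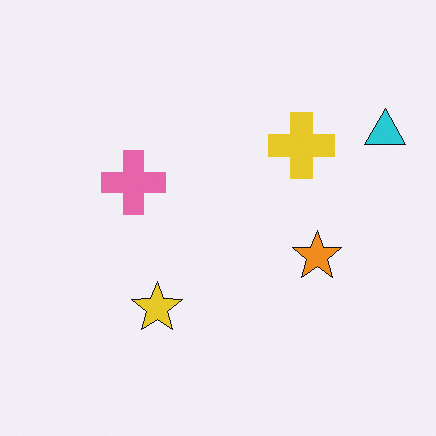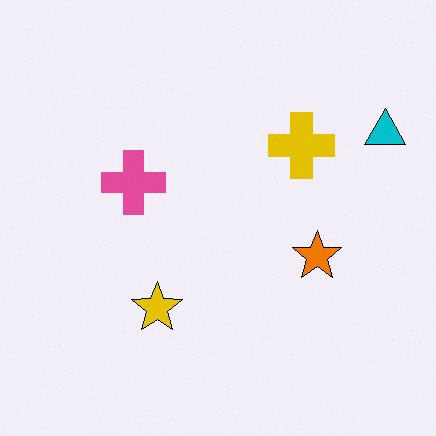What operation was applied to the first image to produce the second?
It was given slightly increased contrast.

Tones are pushed away from mid-grey across the whole image — a global contrast change.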